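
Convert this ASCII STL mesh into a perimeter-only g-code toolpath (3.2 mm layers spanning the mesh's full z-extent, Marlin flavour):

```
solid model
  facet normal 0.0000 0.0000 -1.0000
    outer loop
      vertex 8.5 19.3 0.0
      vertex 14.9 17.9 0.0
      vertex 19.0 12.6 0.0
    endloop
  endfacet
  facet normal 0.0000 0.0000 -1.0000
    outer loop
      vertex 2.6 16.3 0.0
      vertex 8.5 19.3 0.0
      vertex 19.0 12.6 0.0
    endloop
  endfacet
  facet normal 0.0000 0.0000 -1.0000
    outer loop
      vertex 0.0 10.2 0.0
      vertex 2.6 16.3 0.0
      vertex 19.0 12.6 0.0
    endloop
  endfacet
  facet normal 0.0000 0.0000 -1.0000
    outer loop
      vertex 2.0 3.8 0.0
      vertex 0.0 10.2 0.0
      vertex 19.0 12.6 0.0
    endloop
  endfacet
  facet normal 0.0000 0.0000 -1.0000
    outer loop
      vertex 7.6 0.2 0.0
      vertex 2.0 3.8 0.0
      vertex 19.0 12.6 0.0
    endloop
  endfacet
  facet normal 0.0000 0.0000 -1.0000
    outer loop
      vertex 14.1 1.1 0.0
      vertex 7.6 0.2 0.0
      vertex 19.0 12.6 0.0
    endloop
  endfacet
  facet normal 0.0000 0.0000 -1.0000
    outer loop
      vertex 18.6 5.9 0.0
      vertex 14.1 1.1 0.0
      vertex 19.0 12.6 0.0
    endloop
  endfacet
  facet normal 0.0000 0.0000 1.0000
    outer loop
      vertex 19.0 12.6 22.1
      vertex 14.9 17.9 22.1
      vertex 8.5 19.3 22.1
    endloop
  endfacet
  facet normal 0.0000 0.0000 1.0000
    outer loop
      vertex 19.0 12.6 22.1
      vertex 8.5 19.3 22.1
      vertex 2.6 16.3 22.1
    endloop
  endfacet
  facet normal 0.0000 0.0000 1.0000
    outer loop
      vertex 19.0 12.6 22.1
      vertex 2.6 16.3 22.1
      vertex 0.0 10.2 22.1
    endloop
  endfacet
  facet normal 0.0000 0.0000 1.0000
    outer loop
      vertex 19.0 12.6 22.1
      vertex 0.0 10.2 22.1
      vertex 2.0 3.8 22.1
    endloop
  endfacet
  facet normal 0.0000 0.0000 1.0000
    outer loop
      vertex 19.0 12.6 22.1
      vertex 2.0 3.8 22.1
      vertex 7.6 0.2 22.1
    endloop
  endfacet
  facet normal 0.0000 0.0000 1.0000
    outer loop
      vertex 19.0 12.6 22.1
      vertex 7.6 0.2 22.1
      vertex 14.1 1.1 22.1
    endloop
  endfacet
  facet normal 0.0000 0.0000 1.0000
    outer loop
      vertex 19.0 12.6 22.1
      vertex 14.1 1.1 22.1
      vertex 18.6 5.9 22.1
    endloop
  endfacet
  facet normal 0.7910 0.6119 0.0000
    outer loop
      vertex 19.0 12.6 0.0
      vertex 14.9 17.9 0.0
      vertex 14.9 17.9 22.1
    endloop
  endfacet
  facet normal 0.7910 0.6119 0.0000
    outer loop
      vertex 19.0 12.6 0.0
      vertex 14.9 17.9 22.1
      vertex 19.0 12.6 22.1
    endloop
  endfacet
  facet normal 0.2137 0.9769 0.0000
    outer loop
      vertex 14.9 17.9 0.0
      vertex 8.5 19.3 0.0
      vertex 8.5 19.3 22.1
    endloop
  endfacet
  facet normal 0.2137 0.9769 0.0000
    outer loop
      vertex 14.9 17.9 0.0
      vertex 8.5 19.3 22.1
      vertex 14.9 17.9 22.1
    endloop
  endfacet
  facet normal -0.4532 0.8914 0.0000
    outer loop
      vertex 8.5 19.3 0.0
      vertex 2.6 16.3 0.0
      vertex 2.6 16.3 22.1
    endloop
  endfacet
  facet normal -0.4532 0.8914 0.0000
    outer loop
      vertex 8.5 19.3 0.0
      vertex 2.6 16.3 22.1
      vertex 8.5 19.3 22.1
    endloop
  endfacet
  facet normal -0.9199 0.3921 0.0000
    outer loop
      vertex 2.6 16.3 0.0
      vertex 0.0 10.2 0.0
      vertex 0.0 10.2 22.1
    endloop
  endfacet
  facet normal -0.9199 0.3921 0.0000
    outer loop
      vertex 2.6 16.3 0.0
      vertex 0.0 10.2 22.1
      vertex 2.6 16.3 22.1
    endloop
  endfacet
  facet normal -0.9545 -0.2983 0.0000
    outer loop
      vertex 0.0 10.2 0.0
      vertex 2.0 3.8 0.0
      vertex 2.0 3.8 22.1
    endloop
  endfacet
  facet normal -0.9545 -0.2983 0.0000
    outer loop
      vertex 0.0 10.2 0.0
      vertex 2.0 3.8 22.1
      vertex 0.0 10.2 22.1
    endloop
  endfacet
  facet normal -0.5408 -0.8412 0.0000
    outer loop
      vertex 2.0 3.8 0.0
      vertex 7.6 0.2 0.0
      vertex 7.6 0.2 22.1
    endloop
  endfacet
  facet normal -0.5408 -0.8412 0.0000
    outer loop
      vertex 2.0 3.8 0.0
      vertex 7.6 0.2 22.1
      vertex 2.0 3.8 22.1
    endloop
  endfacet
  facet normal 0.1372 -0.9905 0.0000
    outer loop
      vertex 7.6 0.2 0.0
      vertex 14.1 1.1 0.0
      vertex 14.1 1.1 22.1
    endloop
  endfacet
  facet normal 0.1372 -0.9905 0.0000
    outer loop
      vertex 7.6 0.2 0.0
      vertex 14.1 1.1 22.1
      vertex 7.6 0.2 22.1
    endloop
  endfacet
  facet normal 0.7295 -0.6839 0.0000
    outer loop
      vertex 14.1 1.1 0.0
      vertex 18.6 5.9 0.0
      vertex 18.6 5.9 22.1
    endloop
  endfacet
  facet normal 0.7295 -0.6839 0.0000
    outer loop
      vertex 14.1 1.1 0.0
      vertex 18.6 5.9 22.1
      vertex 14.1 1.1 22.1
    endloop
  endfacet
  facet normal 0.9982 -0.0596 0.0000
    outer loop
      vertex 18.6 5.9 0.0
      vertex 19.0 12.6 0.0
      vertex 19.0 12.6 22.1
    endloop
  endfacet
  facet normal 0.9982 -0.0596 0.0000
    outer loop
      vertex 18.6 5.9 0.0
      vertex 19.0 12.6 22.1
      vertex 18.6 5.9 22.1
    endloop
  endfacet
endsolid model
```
; perimeter-only toolpath
G21 ; units = mm
G90 ; absolute positioning
G28 ; home
; layer 1
G0 Z3.2
G0 X19.0 Y12.6
G1 X14.9 Y17.9
G1 X8.5 Y19.3
G1 X2.6 Y16.3
G1 X0.0 Y10.2
G1 X2.0 Y3.8
G1 X7.6 Y0.2
G1 X14.1 Y1.1
G1 X18.6 Y5.9
G1 X19.0 Y12.6
; layer 2
G0 Z6.3
G0 X19.0 Y12.6
G1 X14.9 Y17.9
G1 X8.5 Y19.3
G1 X2.6 Y16.3
G1 X0.0 Y10.2
G1 X2.0 Y3.8
G1 X7.6 Y0.2
G1 X14.1 Y1.1
G1 X18.6 Y5.9
G1 X19.0 Y12.6
; layer 3
G0 Z9.5
G0 X19.0 Y12.6
G1 X14.9 Y17.9
G1 X8.5 Y19.3
G1 X2.6 Y16.3
G1 X0.0 Y10.2
G1 X2.0 Y3.8
G1 X7.6 Y0.2
G1 X14.1 Y1.1
G1 X18.6 Y5.9
G1 X19.0 Y12.6
; layer 4
G0 Z12.6
G0 X19.0 Y12.6
G1 X14.9 Y17.9
G1 X8.5 Y19.3
G1 X2.6 Y16.3
G1 X0.0 Y10.2
G1 X2.0 Y3.8
G1 X7.6 Y0.2
G1 X14.1 Y1.1
G1 X18.6 Y5.9
G1 X19.0 Y12.6
; layer 5
G0 Z15.8
G0 X19.0 Y12.6
G1 X14.9 Y17.9
G1 X8.5 Y19.3
G1 X2.6 Y16.3
G1 X0.0 Y10.2
G1 X2.0 Y3.8
G1 X7.6 Y0.2
G1 X14.1 Y1.1
G1 X18.6 Y5.9
G1 X19.0 Y12.6
; layer 6
G0 Z18.9
G0 X19.0 Y12.6
G1 X14.9 Y17.9
G1 X8.5 Y19.3
G1 X2.6 Y16.3
G1 X0.0 Y10.2
G1 X2.0 Y3.8
G1 X7.6 Y0.2
G1 X14.1 Y1.1
G1 X18.6 Y5.9
G1 X19.0 Y12.6
; layer 7
G0 Z22.1
G0 X19.0 Y12.6
G1 X14.9 Y17.9
G1 X8.5 Y19.3
G1 X2.6 Y16.3
G1 X0.0 Y10.2
G1 X2.0 Y3.8
G1 X7.6 Y0.2
G1 X14.1 Y1.1
G1 X18.6 Y5.9
G1 X19.0 Y12.6
M2 ; end

The solid is a regular 9-sided prism (a cylinder approximated with 9 flat sides), circumscribed radius ≈ 9.7 mm, height ≈ 22.1 mm. Slicing at Δz = 3.2 mm — 7 equal slices spanning the solid's height, so layer i sits at z = i·h/7 — gives 7 non-empty perimeters. Each is a 9-segment closed polygon; G0 lifts to the layer z and rapids to the start vertex, then G1 traces the edges.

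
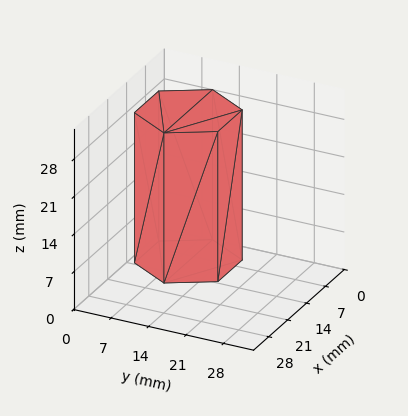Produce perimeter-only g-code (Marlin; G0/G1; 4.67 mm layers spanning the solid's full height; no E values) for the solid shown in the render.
Reading the render: the shape is a regular 6-sided prism (a cylinder approximated with 6 flat sides), circumscribed radius ≈ 9 mm, height ≈ 28 mm (dimensions read to the nearest mm from the axis ticks). For the g-code, the solid's height is divided into equal slices at the stated Δz and each level perimeter traced with G1 moves after a G0 lift.

; perimeter-only toolpath
G21 ; units = mm
G90 ; absolute positioning
G28 ; home
; layer 1
G0 Z4.67
G0 X18.00 Y9.00
G1 X13.50 Y16.79
G1 X4.50 Y16.79
G1 X0.00 Y9.00
G1 X4.50 Y1.21
G1 X13.50 Y1.21
G1 X18.00 Y9.00
; layer 2
G0 Z9.33
G0 X18.00 Y9.00
G1 X13.50 Y16.79
G1 X4.50 Y16.79
G1 X0.00 Y9.00
G1 X4.50 Y1.21
G1 X13.50 Y1.21
G1 X18.00 Y9.00
; layer 3
G0 Z14.00
G0 X18.00 Y9.00
G1 X13.50 Y16.79
G1 X4.50 Y16.79
G1 X0.00 Y9.00
G1 X4.50 Y1.21
G1 X13.50 Y1.21
G1 X18.00 Y9.00
; layer 4
G0 Z18.67
G0 X18.00 Y9.00
G1 X13.50 Y16.79
G1 X4.50 Y16.79
G1 X0.00 Y9.00
G1 X4.50 Y1.21
G1 X13.50 Y1.21
G1 X18.00 Y9.00
; layer 5
G0 Z23.33
G0 X18.00 Y9.00
G1 X13.50 Y16.79
G1 X4.50 Y16.79
G1 X0.00 Y9.00
G1 X4.50 Y1.21
G1 X13.50 Y1.21
G1 X18.00 Y9.00
; layer 6
G0 Z28.00
G0 X18.00 Y9.00
G1 X13.50 Y16.79
G1 X4.50 Y16.79
G1 X0.00 Y9.00
G1 X4.50 Y1.21
G1 X13.50 Y1.21
G1 X18.00 Y9.00
M2 ; end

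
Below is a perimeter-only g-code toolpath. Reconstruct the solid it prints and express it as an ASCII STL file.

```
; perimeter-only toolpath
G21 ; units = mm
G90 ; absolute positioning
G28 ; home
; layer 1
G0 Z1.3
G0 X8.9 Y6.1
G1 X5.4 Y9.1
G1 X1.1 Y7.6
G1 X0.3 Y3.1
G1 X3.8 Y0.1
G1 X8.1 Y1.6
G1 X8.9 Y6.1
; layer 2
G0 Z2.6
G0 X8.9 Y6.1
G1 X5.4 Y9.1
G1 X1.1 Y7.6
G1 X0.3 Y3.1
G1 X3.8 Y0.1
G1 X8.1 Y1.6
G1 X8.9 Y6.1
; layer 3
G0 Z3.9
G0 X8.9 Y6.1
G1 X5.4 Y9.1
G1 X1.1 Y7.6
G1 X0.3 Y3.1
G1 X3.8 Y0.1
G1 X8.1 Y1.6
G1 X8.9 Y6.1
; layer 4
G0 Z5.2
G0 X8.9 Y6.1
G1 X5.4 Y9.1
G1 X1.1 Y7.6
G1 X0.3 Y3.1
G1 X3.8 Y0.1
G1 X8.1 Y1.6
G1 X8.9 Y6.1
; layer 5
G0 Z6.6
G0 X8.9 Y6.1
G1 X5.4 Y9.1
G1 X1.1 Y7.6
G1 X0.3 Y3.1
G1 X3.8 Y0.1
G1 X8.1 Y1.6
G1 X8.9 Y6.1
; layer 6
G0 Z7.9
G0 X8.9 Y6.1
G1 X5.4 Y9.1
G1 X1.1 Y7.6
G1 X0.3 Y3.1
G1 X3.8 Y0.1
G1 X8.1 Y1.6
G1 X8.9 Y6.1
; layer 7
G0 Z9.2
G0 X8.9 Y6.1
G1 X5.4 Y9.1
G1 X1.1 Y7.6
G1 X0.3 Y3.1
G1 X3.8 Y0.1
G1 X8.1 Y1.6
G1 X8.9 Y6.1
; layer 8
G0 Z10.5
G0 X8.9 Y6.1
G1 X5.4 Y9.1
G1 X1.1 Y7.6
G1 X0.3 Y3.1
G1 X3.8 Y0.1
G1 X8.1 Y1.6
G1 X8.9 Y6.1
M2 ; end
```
solid part
  facet normal 0.0000 0.0000 -1.0000
    outer loop
      vertex 1.1 7.6 0.0
      vertex 5.4 9.1 0.0
      vertex 8.9 6.1 0.0
    endloop
  endfacet
  facet normal 0.0000 0.0000 -1.0000
    outer loop
      vertex 0.3 3.1 0.0
      vertex 1.1 7.6 0.0
      vertex 8.9 6.1 0.0
    endloop
  endfacet
  facet normal 0.0000 0.0000 -1.0000
    outer loop
      vertex 3.8 0.1 0.0
      vertex 0.3 3.1 0.0
      vertex 8.9 6.1 0.0
    endloop
  endfacet
  facet normal 0.0000 0.0000 -1.0000
    outer loop
      vertex 8.1 1.6 0.0
      vertex 3.8 0.1 0.0
      vertex 8.9 6.1 0.0
    endloop
  endfacet
  facet normal 0.0000 0.0000 1.0000
    outer loop
      vertex 8.9 6.1 10.5
      vertex 5.4 9.1 10.5
      vertex 1.1 7.6 10.5
    endloop
  endfacet
  facet normal 0.0000 0.0000 1.0000
    outer loop
      vertex 8.9 6.1 10.5
      vertex 1.1 7.6 10.5
      vertex 0.3 3.1 10.5
    endloop
  endfacet
  facet normal 0.0000 0.0000 1.0000
    outer loop
      vertex 8.9 6.1 10.5
      vertex 0.3 3.1 10.5
      vertex 3.8 0.1 10.5
    endloop
  endfacet
  facet normal 0.0000 0.0000 1.0000
    outer loop
      vertex 8.9 6.1 10.5
      vertex 3.8 0.1 10.5
      vertex 8.1 1.6 10.5
    endloop
  endfacet
  facet normal 0.6508 0.7593 0.0000
    outer loop
      vertex 8.9 6.1 0.0
      vertex 5.4 9.1 0.0
      vertex 5.4 9.1 10.5
    endloop
  endfacet
  facet normal 0.6508 0.7593 0.0000
    outer loop
      vertex 8.9 6.1 0.0
      vertex 5.4 9.1 10.5
      vertex 8.9 6.1 10.5
    endloop
  endfacet
  facet normal -0.3294 0.9442 0.0000
    outer loop
      vertex 5.4 9.1 0.0
      vertex 1.1 7.6 0.0
      vertex 1.1 7.6 10.5
    endloop
  endfacet
  facet normal -0.3294 0.9442 0.0000
    outer loop
      vertex 5.4 9.1 0.0
      vertex 1.1 7.6 10.5
      vertex 5.4 9.1 10.5
    endloop
  endfacet
  facet normal -0.9846 0.1750 0.0000
    outer loop
      vertex 1.1 7.6 0.0
      vertex 0.3 3.1 0.0
      vertex 0.3 3.1 10.5
    endloop
  endfacet
  facet normal -0.9846 0.1750 0.0000
    outer loop
      vertex 1.1 7.6 0.0
      vertex 0.3 3.1 10.5
      vertex 1.1 7.6 10.5
    endloop
  endfacet
  facet normal -0.6508 -0.7593 0.0000
    outer loop
      vertex 0.3 3.1 0.0
      vertex 3.8 0.1 0.0
      vertex 3.8 0.1 10.5
    endloop
  endfacet
  facet normal -0.6508 -0.7593 0.0000
    outer loop
      vertex 0.3 3.1 0.0
      vertex 3.8 0.1 10.5
      vertex 0.3 3.1 10.5
    endloop
  endfacet
  facet normal 0.3294 -0.9442 0.0000
    outer loop
      vertex 3.8 0.1 0.0
      vertex 8.1 1.6 0.0
      vertex 8.1 1.6 10.5
    endloop
  endfacet
  facet normal 0.3294 -0.9442 0.0000
    outer loop
      vertex 3.8 0.1 0.0
      vertex 8.1 1.6 10.5
      vertex 3.8 0.1 10.5
    endloop
  endfacet
  facet normal 0.9846 -0.1750 0.0000
    outer loop
      vertex 8.1 1.6 0.0
      vertex 8.9 6.1 0.0
      vertex 8.9 6.1 10.5
    endloop
  endfacet
  facet normal 0.9846 -0.1750 0.0000
    outer loop
      vertex 8.1 1.6 0.0
      vertex 8.9 6.1 10.5
      vertex 8.1 1.6 10.5
    endloop
  endfacet
endsolid part

The G0 Z moves step by Δz≈1.3 mm. Every layer's G1 loop is the same polygon, so the solid is a straight extrusion of it from z=0 to z≈10.5. Closing with flat bottom and top caps and triangulating gives 20 facets — a regular 6-sided prism (a cylinder approximated with 6 flat sides), circumscribed radius ≈ 4.6 mm, height ≈ 10.5 mm.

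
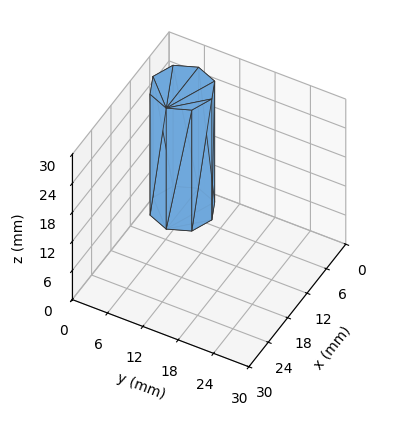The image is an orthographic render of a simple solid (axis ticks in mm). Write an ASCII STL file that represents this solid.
Reading the render: the shape is a regular 8-sided prism (a cylinder approximated with 8 flat sides), circumscribed radius ≈ 5 mm, height ≈ 25 mm (dimensions read to the nearest mm from the axis ticks). For the STL, each face is triangulated and given an outward normal.

solid part
  facet normal 0.0000 0.0000 -1.0000
    outer loop
      vertex 5.00 10.00 0.00
      vertex 8.54 8.54 0.00
      vertex 10.00 5.00 0.00
    endloop
  endfacet
  facet normal 0.0000 0.0000 -1.0000
    outer loop
      vertex 1.46 8.54 0.00
      vertex 5.00 10.00 0.00
      vertex 10.00 5.00 0.00
    endloop
  endfacet
  facet normal 0.0000 0.0000 -1.0000
    outer loop
      vertex 0.00 5.00 0.00
      vertex 1.46 8.54 0.00
      vertex 10.00 5.00 0.00
    endloop
  endfacet
  facet normal 0.0000 0.0000 -1.0000
    outer loop
      vertex 1.46 1.46 0.00
      vertex 0.00 5.00 0.00
      vertex 10.00 5.00 0.00
    endloop
  endfacet
  facet normal 0.0000 0.0000 -1.0000
    outer loop
      vertex 5.00 0.00 0.00
      vertex 1.46 1.46 0.00
      vertex 10.00 5.00 0.00
    endloop
  endfacet
  facet normal 0.0000 0.0000 -1.0000
    outer loop
      vertex 8.54 1.46 0.00
      vertex 5.00 0.00 0.00
      vertex 10.00 5.00 0.00
    endloop
  endfacet
  facet normal 0.0000 0.0000 1.0000
    outer loop
      vertex 10.00 5.00 25.00
      vertex 8.54 8.54 25.00
      vertex 5.00 10.00 25.00
    endloop
  endfacet
  facet normal 0.0000 0.0000 1.0000
    outer loop
      vertex 10.00 5.00 25.00
      vertex 5.00 10.00 25.00
      vertex 1.46 8.54 25.00
    endloop
  endfacet
  facet normal 0.0000 0.0000 1.0000
    outer loop
      vertex 10.00 5.00 25.00
      vertex 1.46 8.54 25.00
      vertex 0.00 5.00 25.00
    endloop
  endfacet
  facet normal 0.0000 0.0000 1.0000
    outer loop
      vertex 10.00 5.00 25.00
      vertex 0.00 5.00 25.00
      vertex 1.46 1.46 25.00
    endloop
  endfacet
  facet normal 0.0000 0.0000 1.0000
    outer loop
      vertex 10.00 5.00 25.00
      vertex 1.46 1.46 25.00
      vertex 5.00 0.00 25.00
    endloop
  endfacet
  facet normal 0.0000 0.0000 1.0000
    outer loop
      vertex 10.00 5.00 25.00
      vertex 5.00 0.00 25.00
      vertex 8.54 1.46 25.00
    endloop
  endfacet
  facet normal 0.9245 0.3813 0.0000
    outer loop
      vertex 10.00 5.00 0.00
      vertex 8.54 8.54 0.00
      vertex 8.54 8.54 25.00
    endloop
  endfacet
  facet normal 0.9245 0.3813 0.0000
    outer loop
      vertex 10.00 5.00 0.00
      vertex 8.54 8.54 25.00
      vertex 10.00 5.00 25.00
    endloop
  endfacet
  facet normal 0.3813 0.9245 0.0000
    outer loop
      vertex 8.54 8.54 0.00
      vertex 5.00 10.00 0.00
      vertex 5.00 10.00 25.00
    endloop
  endfacet
  facet normal 0.3813 0.9245 0.0000
    outer loop
      vertex 8.54 8.54 0.00
      vertex 5.00 10.00 25.00
      vertex 8.54 8.54 25.00
    endloop
  endfacet
  facet normal -0.3813 0.9245 0.0000
    outer loop
      vertex 5.00 10.00 0.00
      vertex 1.46 8.54 0.00
      vertex 1.46 8.54 25.00
    endloop
  endfacet
  facet normal -0.3813 0.9245 0.0000
    outer loop
      vertex 5.00 10.00 0.00
      vertex 1.46 8.54 25.00
      vertex 5.00 10.00 25.00
    endloop
  endfacet
  facet normal -0.9245 0.3813 0.0000
    outer loop
      vertex 1.46 8.54 0.00
      vertex 0.00 5.00 0.00
      vertex 0.00 5.00 25.00
    endloop
  endfacet
  facet normal -0.9245 0.3813 0.0000
    outer loop
      vertex 1.46 8.54 0.00
      vertex 0.00 5.00 25.00
      vertex 1.46 8.54 25.00
    endloop
  endfacet
  facet normal -0.9245 -0.3813 0.0000
    outer loop
      vertex 0.00 5.00 0.00
      vertex 1.46 1.46 0.00
      vertex 1.46 1.46 25.00
    endloop
  endfacet
  facet normal -0.9245 -0.3813 0.0000
    outer loop
      vertex 0.00 5.00 0.00
      vertex 1.46 1.46 25.00
      vertex 0.00 5.00 25.00
    endloop
  endfacet
  facet normal -0.3813 -0.9245 0.0000
    outer loop
      vertex 1.46 1.46 0.00
      vertex 5.00 0.00 0.00
      vertex 5.00 0.00 25.00
    endloop
  endfacet
  facet normal -0.3813 -0.9245 0.0000
    outer loop
      vertex 1.46 1.46 0.00
      vertex 5.00 0.00 25.00
      vertex 1.46 1.46 25.00
    endloop
  endfacet
  facet normal 0.3813 -0.9245 0.0000
    outer loop
      vertex 5.00 0.00 0.00
      vertex 8.54 1.46 0.00
      vertex 8.54 1.46 25.00
    endloop
  endfacet
  facet normal 0.3813 -0.9245 0.0000
    outer loop
      vertex 5.00 0.00 0.00
      vertex 8.54 1.46 25.00
      vertex 5.00 0.00 25.00
    endloop
  endfacet
  facet normal 0.9245 -0.3813 0.0000
    outer loop
      vertex 8.54 1.46 0.00
      vertex 10.00 5.00 0.00
      vertex 10.00 5.00 25.00
    endloop
  endfacet
  facet normal 0.9245 -0.3813 0.0000
    outer loop
      vertex 8.54 1.46 0.00
      vertex 10.00 5.00 25.00
      vertex 8.54 1.46 25.00
    endloop
  endfacet
endsolid part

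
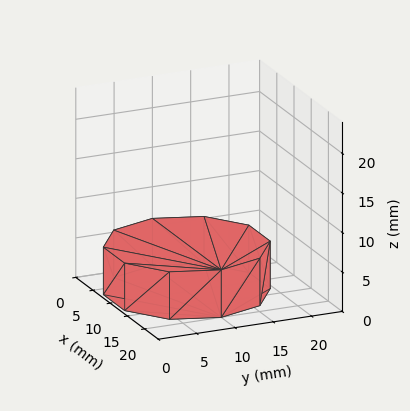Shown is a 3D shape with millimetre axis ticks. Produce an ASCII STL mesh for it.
Reading the render: the shape is a regular 10-sided prism (a cylinder approximated with 10 flat sides), circumscribed radius ≈ 10 mm, height ≈ 6 mm (dimensions read to the nearest mm from the axis ticks). For the STL, each face is triangulated and given an outward normal.

solid part
  facet normal 0.0000 0.0000 -1.0000
    outer loop
      vertex 13.1 19.5 0.0
      vertex 18.1 15.9 0.0
      vertex 20.0 10.0 0.0
    endloop
  endfacet
  facet normal 0.0000 0.0000 -1.0000
    outer loop
      vertex 6.9 19.5 0.0
      vertex 13.1 19.5 0.0
      vertex 20.0 10.0 0.0
    endloop
  endfacet
  facet normal 0.0000 0.0000 -1.0000
    outer loop
      vertex 1.9 15.9 0.0
      vertex 6.9 19.5 0.0
      vertex 20.0 10.0 0.0
    endloop
  endfacet
  facet normal 0.0000 0.0000 -1.0000
    outer loop
      vertex 0.0 10.0 0.0
      vertex 1.9 15.9 0.0
      vertex 20.0 10.0 0.0
    endloop
  endfacet
  facet normal 0.0000 0.0000 -1.0000
    outer loop
      vertex 1.9 4.1 0.0
      vertex 0.0 10.0 0.0
      vertex 20.0 10.0 0.0
    endloop
  endfacet
  facet normal 0.0000 0.0000 -1.0000
    outer loop
      vertex 6.9 0.5 0.0
      vertex 1.9 4.1 0.0
      vertex 20.0 10.0 0.0
    endloop
  endfacet
  facet normal 0.0000 0.0000 -1.0000
    outer loop
      vertex 13.1 0.5 0.0
      vertex 6.9 0.5 0.0
      vertex 20.0 10.0 0.0
    endloop
  endfacet
  facet normal 0.0000 0.0000 -1.0000
    outer loop
      vertex 18.1 4.1 0.0
      vertex 13.1 0.5 0.0
      vertex 20.0 10.0 0.0
    endloop
  endfacet
  facet normal 0.0000 0.0000 1.0000
    outer loop
      vertex 20.0 10.0 6.0
      vertex 18.1 15.9 6.0
      vertex 13.1 19.5 6.0
    endloop
  endfacet
  facet normal 0.0000 0.0000 1.0000
    outer loop
      vertex 20.0 10.0 6.0
      vertex 13.1 19.5 6.0
      vertex 6.9 19.5 6.0
    endloop
  endfacet
  facet normal 0.0000 0.0000 1.0000
    outer loop
      vertex 20.0 10.0 6.0
      vertex 6.9 19.5 6.0
      vertex 1.9 15.9 6.0
    endloop
  endfacet
  facet normal 0.0000 0.0000 1.0000
    outer loop
      vertex 20.0 10.0 6.0
      vertex 1.9 15.9 6.0
      vertex 0.0 10.0 6.0
    endloop
  endfacet
  facet normal 0.0000 0.0000 1.0000
    outer loop
      vertex 20.0 10.0 6.0
      vertex 0.0 10.0 6.0
      vertex 1.9 4.1 6.0
    endloop
  endfacet
  facet normal 0.0000 0.0000 1.0000
    outer loop
      vertex 20.0 10.0 6.0
      vertex 1.9 4.1 6.0
      vertex 6.9 0.5 6.0
    endloop
  endfacet
  facet normal 0.0000 0.0000 1.0000
    outer loop
      vertex 20.0 10.0 6.0
      vertex 6.9 0.5 6.0
      vertex 13.1 0.5 6.0
    endloop
  endfacet
  facet normal 0.0000 0.0000 1.0000
    outer loop
      vertex 20.0 10.0 6.0
      vertex 13.1 0.5 6.0
      vertex 18.1 4.1 6.0
    endloop
  endfacet
  facet normal 0.9519 0.3065 0.0000
    outer loop
      vertex 20.0 10.0 0.0
      vertex 18.1 15.9 0.0
      vertex 18.1 15.9 6.0
    endloop
  endfacet
  facet normal 0.9519 0.3065 0.0000
    outer loop
      vertex 20.0 10.0 0.0
      vertex 18.1 15.9 6.0
      vertex 20.0 10.0 6.0
    endloop
  endfacet
  facet normal 0.5843 0.8115 0.0000
    outer loop
      vertex 18.1 15.9 0.0
      vertex 13.1 19.5 0.0
      vertex 13.1 19.5 6.0
    endloop
  endfacet
  facet normal 0.5843 0.8115 0.0000
    outer loop
      vertex 18.1 15.9 0.0
      vertex 13.1 19.5 6.0
      vertex 18.1 15.9 6.0
    endloop
  endfacet
  facet normal 0.0000 1.0000 0.0000
    outer loop
      vertex 13.1 19.5 0.0
      vertex 6.9 19.5 0.0
      vertex 6.9 19.5 6.0
    endloop
  endfacet
  facet normal 0.0000 1.0000 0.0000
    outer loop
      vertex 13.1 19.5 0.0
      vertex 6.9 19.5 6.0
      vertex 13.1 19.5 6.0
    endloop
  endfacet
  facet normal -0.5843 0.8115 0.0000
    outer loop
      vertex 6.9 19.5 0.0
      vertex 1.9 15.9 0.0
      vertex 1.9 15.9 6.0
    endloop
  endfacet
  facet normal -0.5843 0.8115 0.0000
    outer loop
      vertex 6.9 19.5 0.0
      vertex 1.9 15.9 6.0
      vertex 6.9 19.5 6.0
    endloop
  endfacet
  facet normal -0.9519 0.3065 0.0000
    outer loop
      vertex 1.9 15.9 0.0
      vertex 0.0 10.0 0.0
      vertex 0.0 10.0 6.0
    endloop
  endfacet
  facet normal -0.9519 0.3065 0.0000
    outer loop
      vertex 1.9 15.9 0.0
      vertex 0.0 10.0 6.0
      vertex 1.9 15.9 6.0
    endloop
  endfacet
  facet normal -0.9519 -0.3065 0.0000
    outer loop
      vertex 0.0 10.0 0.0
      vertex 1.9 4.1 0.0
      vertex 1.9 4.1 6.0
    endloop
  endfacet
  facet normal -0.9519 -0.3065 0.0000
    outer loop
      vertex 0.0 10.0 0.0
      vertex 1.9 4.1 6.0
      vertex 0.0 10.0 6.0
    endloop
  endfacet
  facet normal -0.5843 -0.8115 0.0000
    outer loop
      vertex 1.9 4.1 0.0
      vertex 6.9 0.5 0.0
      vertex 6.9 0.5 6.0
    endloop
  endfacet
  facet normal -0.5843 -0.8115 0.0000
    outer loop
      vertex 1.9 4.1 0.0
      vertex 6.9 0.5 6.0
      vertex 1.9 4.1 6.0
    endloop
  endfacet
  facet normal 0.0000 -1.0000 0.0000
    outer loop
      vertex 6.9 0.5 0.0
      vertex 13.1 0.5 0.0
      vertex 13.1 0.5 6.0
    endloop
  endfacet
  facet normal 0.0000 -1.0000 0.0000
    outer loop
      vertex 6.9 0.5 0.0
      vertex 13.1 0.5 6.0
      vertex 6.9 0.5 6.0
    endloop
  endfacet
  facet normal 0.5843 -0.8115 0.0000
    outer loop
      vertex 13.1 0.5 0.0
      vertex 18.1 4.1 0.0
      vertex 18.1 4.1 6.0
    endloop
  endfacet
  facet normal 0.5843 -0.8115 0.0000
    outer loop
      vertex 13.1 0.5 0.0
      vertex 18.1 4.1 6.0
      vertex 13.1 0.5 6.0
    endloop
  endfacet
  facet normal 0.9519 -0.3065 0.0000
    outer loop
      vertex 18.1 4.1 0.0
      vertex 20.0 10.0 0.0
      vertex 20.0 10.0 6.0
    endloop
  endfacet
  facet normal 0.9519 -0.3065 0.0000
    outer loop
      vertex 18.1 4.1 0.0
      vertex 20.0 10.0 6.0
      vertex 18.1 4.1 6.0
    endloop
  endfacet
endsolid part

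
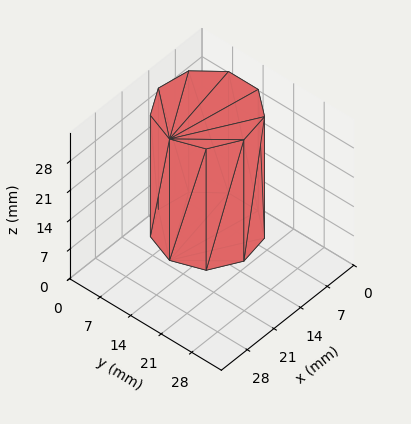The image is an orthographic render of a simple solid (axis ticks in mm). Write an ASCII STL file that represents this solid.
Reading the render: the shape is a regular 9-sided prism (a cylinder approximated with 9 flat sides), circumscribed radius ≈ 10 mm, height ≈ 29 mm (dimensions read to the nearest mm from the axis ticks). For the STL, each face is triangulated and given an outward normal.

solid part
  facet normal 0.0000 0.0000 -1.0000
    outer loop
      vertex 11.7 19.8 0.0
      vertex 17.7 16.4 0.0
      vertex 20.0 10.0 0.0
    endloop
  endfacet
  facet normal 0.0000 0.0000 -1.0000
    outer loop
      vertex 5.0 18.7 0.0
      vertex 11.7 19.8 0.0
      vertex 20.0 10.0 0.0
    endloop
  endfacet
  facet normal 0.0000 0.0000 -1.0000
    outer loop
      vertex 0.6 13.4 0.0
      vertex 5.0 18.7 0.0
      vertex 20.0 10.0 0.0
    endloop
  endfacet
  facet normal 0.0000 0.0000 -1.0000
    outer loop
      vertex 0.6 6.6 0.0
      vertex 0.6 13.4 0.0
      vertex 20.0 10.0 0.0
    endloop
  endfacet
  facet normal 0.0000 0.0000 -1.0000
    outer loop
      vertex 5.0 1.3 0.0
      vertex 0.6 6.6 0.0
      vertex 20.0 10.0 0.0
    endloop
  endfacet
  facet normal 0.0000 0.0000 -1.0000
    outer loop
      vertex 11.7 0.2 0.0
      vertex 5.0 1.3 0.0
      vertex 20.0 10.0 0.0
    endloop
  endfacet
  facet normal 0.0000 0.0000 -1.0000
    outer loop
      vertex 17.7 3.6 0.0
      vertex 11.7 0.2 0.0
      vertex 20.0 10.0 0.0
    endloop
  endfacet
  facet normal 0.0000 0.0000 1.0000
    outer loop
      vertex 20.0 10.0 29.0
      vertex 17.7 16.4 29.0
      vertex 11.7 19.8 29.0
    endloop
  endfacet
  facet normal 0.0000 0.0000 1.0000
    outer loop
      vertex 20.0 10.0 29.0
      vertex 11.7 19.8 29.0
      vertex 5.0 18.7 29.0
    endloop
  endfacet
  facet normal 0.0000 0.0000 1.0000
    outer loop
      vertex 20.0 10.0 29.0
      vertex 5.0 18.7 29.0
      vertex 0.6 13.4 29.0
    endloop
  endfacet
  facet normal 0.0000 0.0000 1.0000
    outer loop
      vertex 20.0 10.0 29.0
      vertex 0.6 13.4 29.0
      vertex 0.6 6.6 29.0
    endloop
  endfacet
  facet normal 0.0000 0.0000 1.0000
    outer loop
      vertex 20.0 10.0 29.0
      vertex 0.6 6.6 29.0
      vertex 5.0 1.3 29.0
    endloop
  endfacet
  facet normal 0.0000 0.0000 1.0000
    outer loop
      vertex 20.0 10.0 29.0
      vertex 5.0 1.3 29.0
      vertex 11.7 0.2 29.0
    endloop
  endfacet
  facet normal 0.0000 0.0000 1.0000
    outer loop
      vertex 20.0 10.0 29.0
      vertex 11.7 0.2 29.0
      vertex 17.7 3.6 29.0
    endloop
  endfacet
  facet normal 0.9411 0.3382 0.0000
    outer loop
      vertex 20.0 10.0 0.0
      vertex 17.7 16.4 0.0
      vertex 17.7 16.4 29.0
    endloop
  endfacet
  facet normal 0.9411 0.3382 0.0000
    outer loop
      vertex 20.0 10.0 0.0
      vertex 17.7 16.4 29.0
      vertex 20.0 10.0 29.0
    endloop
  endfacet
  facet normal 0.4930 0.8700 0.0000
    outer loop
      vertex 17.7 16.4 0.0
      vertex 11.7 19.8 0.0
      vertex 11.7 19.8 29.0
    endloop
  endfacet
  facet normal 0.4930 0.8700 0.0000
    outer loop
      vertex 17.7 16.4 0.0
      vertex 11.7 19.8 29.0
      vertex 17.7 16.4 29.0
    endloop
  endfacet
  facet normal -0.1620 0.9868 0.0000
    outer loop
      vertex 11.7 19.8 0.0
      vertex 5.0 18.7 0.0
      vertex 5.0 18.7 29.0
    endloop
  endfacet
  facet normal -0.1620 0.9868 0.0000
    outer loop
      vertex 11.7 19.8 0.0
      vertex 5.0 18.7 29.0
      vertex 11.7 19.8 29.0
    endloop
  endfacet
  facet normal -0.7694 0.6388 0.0000
    outer loop
      vertex 5.0 18.7 0.0
      vertex 0.6 13.4 0.0
      vertex 0.6 13.4 29.0
    endloop
  endfacet
  facet normal -0.7694 0.6388 0.0000
    outer loop
      vertex 5.0 18.7 0.0
      vertex 0.6 13.4 29.0
      vertex 5.0 18.7 29.0
    endloop
  endfacet
  facet normal -1.0000 0.0000 0.0000
    outer loop
      vertex 0.6 13.4 0.0
      vertex 0.6 6.6 0.0
      vertex 0.6 6.6 29.0
    endloop
  endfacet
  facet normal -1.0000 0.0000 0.0000
    outer loop
      vertex 0.6 13.4 0.0
      vertex 0.6 6.6 29.0
      vertex 0.6 13.4 29.0
    endloop
  endfacet
  facet normal -0.7694 -0.6388 0.0000
    outer loop
      vertex 0.6 6.6 0.0
      vertex 5.0 1.3 0.0
      vertex 5.0 1.3 29.0
    endloop
  endfacet
  facet normal -0.7694 -0.6388 0.0000
    outer loop
      vertex 0.6 6.6 0.0
      vertex 5.0 1.3 29.0
      vertex 0.6 6.6 29.0
    endloop
  endfacet
  facet normal -0.1620 -0.9868 0.0000
    outer loop
      vertex 5.0 1.3 0.0
      vertex 11.7 0.2 0.0
      vertex 11.7 0.2 29.0
    endloop
  endfacet
  facet normal -0.1620 -0.9868 0.0000
    outer loop
      vertex 5.0 1.3 0.0
      vertex 11.7 0.2 29.0
      vertex 5.0 1.3 29.0
    endloop
  endfacet
  facet normal 0.4930 -0.8700 0.0000
    outer loop
      vertex 11.7 0.2 0.0
      vertex 17.7 3.6 0.0
      vertex 17.7 3.6 29.0
    endloop
  endfacet
  facet normal 0.4930 -0.8700 0.0000
    outer loop
      vertex 11.7 0.2 0.0
      vertex 17.7 3.6 29.0
      vertex 11.7 0.2 29.0
    endloop
  endfacet
  facet normal 0.9411 -0.3382 0.0000
    outer loop
      vertex 17.7 3.6 0.0
      vertex 20.0 10.0 0.0
      vertex 20.0 10.0 29.0
    endloop
  endfacet
  facet normal 0.9411 -0.3382 0.0000
    outer loop
      vertex 17.7 3.6 0.0
      vertex 20.0 10.0 29.0
      vertex 17.7 3.6 29.0
    endloop
  endfacet
endsolid part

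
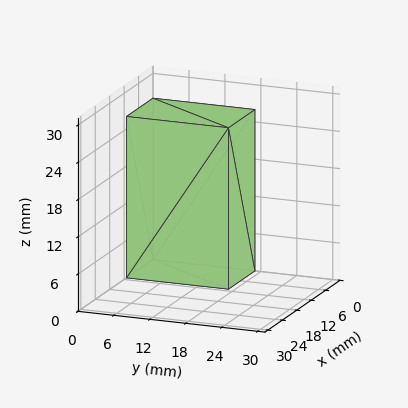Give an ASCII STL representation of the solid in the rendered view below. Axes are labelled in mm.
Reading the render: the shape is a rectangular box, roughly 11 × 17 mm footprint and 26 mm tall (dimensions read to the nearest mm from the axis ticks). For the STL, each face is triangulated and given an outward normal.

solid part
  facet normal 0.0000 0.0000 -1.0000
    outer loop
      vertex 11.00 17.00 0.00
      vertex 11.00 0.00 0.00
      vertex 0.00 0.00 0.00
    endloop
  endfacet
  facet normal 0.0000 0.0000 -1.0000
    outer loop
      vertex 0.00 17.00 0.00
      vertex 11.00 17.00 0.00
      vertex 0.00 0.00 0.00
    endloop
  endfacet
  facet normal 0.0000 0.0000 1.0000
    outer loop
      vertex 0.00 0.00 26.00
      vertex 11.00 0.00 26.00
      vertex 11.00 17.00 26.00
    endloop
  endfacet
  facet normal 0.0000 0.0000 1.0000
    outer loop
      vertex 0.00 0.00 26.00
      vertex 11.00 17.00 26.00
      vertex 0.00 17.00 26.00
    endloop
  endfacet
  facet normal 0.0000 -1.0000 0.0000
    outer loop
      vertex 0.00 0.00 0.00
      vertex 11.00 0.00 0.00
      vertex 11.00 0.00 26.00
    endloop
  endfacet
  facet normal 0.0000 -1.0000 0.0000
    outer loop
      vertex 0.00 0.00 0.00
      vertex 11.00 0.00 26.00
      vertex 0.00 0.00 26.00
    endloop
  endfacet
  facet normal 0.0000 1.0000 0.0000
    outer loop
      vertex 11.00 17.00 26.00
      vertex 11.00 17.00 0.00
      vertex 0.00 17.00 0.00
    endloop
  endfacet
  facet normal 0.0000 1.0000 0.0000
    outer loop
      vertex 0.00 17.00 26.00
      vertex 11.00 17.00 26.00
      vertex 0.00 17.00 0.00
    endloop
  endfacet
  facet normal -1.0000 0.0000 0.0000
    outer loop
      vertex 0.00 17.00 26.00
      vertex 0.00 17.00 0.00
      vertex 0.00 0.00 0.00
    endloop
  endfacet
  facet normal -1.0000 0.0000 0.0000
    outer loop
      vertex 0.00 0.00 26.00
      vertex 0.00 17.00 26.00
      vertex 0.00 0.00 0.00
    endloop
  endfacet
  facet normal 1.0000 0.0000 0.0000
    outer loop
      vertex 11.00 0.00 0.00
      vertex 11.00 17.00 0.00
      vertex 11.00 17.00 26.00
    endloop
  endfacet
  facet normal 1.0000 0.0000 0.0000
    outer loop
      vertex 11.00 0.00 0.00
      vertex 11.00 17.00 26.00
      vertex 11.00 0.00 26.00
    endloop
  endfacet
endsolid part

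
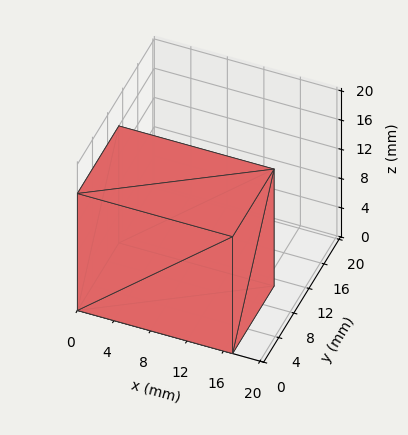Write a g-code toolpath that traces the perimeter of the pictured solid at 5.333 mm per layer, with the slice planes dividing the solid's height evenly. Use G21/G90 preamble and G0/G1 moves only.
Reading the render: the shape is a rectangular box, roughly 17 × 11 mm footprint and 16 mm tall (dimensions read to the nearest mm from the axis ticks). For the g-code, the solid's height is divided into equal slices at the stated Δz and each level perimeter traced with G1 moves after a G0 lift.

; perimeter-only toolpath
G21 ; units = mm
G90 ; absolute positioning
G28 ; home
; layer 1
G0 Z5.333
G0 X0.000 Y0.000
G1 X17.000 Y0.000
G1 X17.000 Y11.000
G1 X0.000 Y11.000
G1 X0.000 Y0.000
; layer 2
G0 Z10.667
G0 X0.000 Y0.000
G1 X17.000 Y0.000
G1 X17.000 Y11.000
G1 X0.000 Y11.000
G1 X0.000 Y0.000
; layer 3
G0 Z16.000
G0 X0.000 Y0.000
G1 X17.000 Y0.000
G1 X17.000 Y11.000
G1 X0.000 Y11.000
G1 X0.000 Y0.000
M2 ; end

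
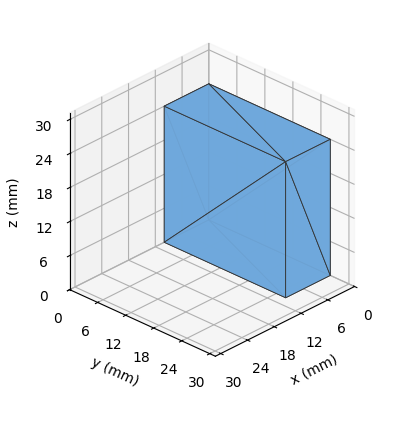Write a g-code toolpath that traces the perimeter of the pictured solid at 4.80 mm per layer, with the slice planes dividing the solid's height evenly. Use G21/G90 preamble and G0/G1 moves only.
Reading the render: the shape is a rectangular box, roughly 10 × 26 mm footprint and 24 mm tall (dimensions read to the nearest mm from the axis ticks). For the g-code, the solid's height is divided into equal slices at the stated Δz and each level perimeter traced with G1 moves after a G0 lift.

; perimeter-only toolpath
G21 ; units = mm
G90 ; absolute positioning
G28 ; home
; layer 1
G0 Z4.80
G0 X0.00 Y0.00
G1 X10.00 Y0.00
G1 X10.00 Y26.00
G1 X0.00 Y26.00
G1 X0.00 Y0.00
; layer 2
G0 Z9.60
G0 X0.00 Y0.00
G1 X10.00 Y0.00
G1 X10.00 Y26.00
G1 X0.00 Y26.00
G1 X0.00 Y0.00
; layer 3
G0 Z14.40
G0 X0.00 Y0.00
G1 X10.00 Y0.00
G1 X10.00 Y26.00
G1 X0.00 Y26.00
G1 X0.00 Y0.00
; layer 4
G0 Z19.20
G0 X0.00 Y0.00
G1 X10.00 Y0.00
G1 X10.00 Y26.00
G1 X0.00 Y26.00
G1 X0.00 Y0.00
; layer 5
G0 Z24.00
G0 X0.00 Y0.00
G1 X10.00 Y0.00
G1 X10.00 Y26.00
G1 X0.00 Y26.00
G1 X0.00 Y0.00
M2 ; end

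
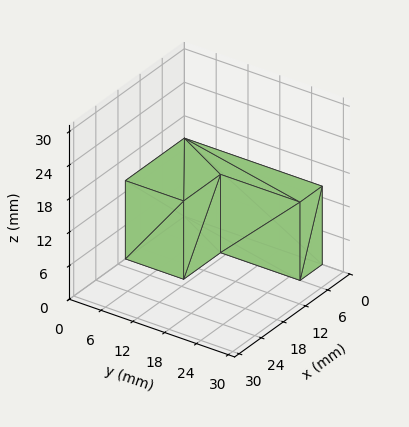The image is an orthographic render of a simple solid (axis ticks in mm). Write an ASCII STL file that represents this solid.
Reading the render: the shape is an L-shaped prism: outer 16 × 26 mm, arm thicknesses ≈ 11 mm (horizontal) and 6 mm (vertical), extruded 14 mm in z (dimensions read to the nearest mm from the axis ticks). For the STL, each face is triangulated and given an outward normal.

solid part
  facet normal 0.0000 0.0000 -1.0000
    outer loop
      vertex 16.0 11.0 0.0
      vertex 16.0 0.0 0.0
      vertex 0.0 0.0 0.0
    endloop
  endfacet
  facet normal 0.0000 0.0000 -1.0000
    outer loop
      vertex 6.0 11.0 0.0
      vertex 16.0 11.0 0.0
      vertex 0.0 0.0 0.0
    endloop
  endfacet
  facet normal 0.0000 0.0000 -1.0000
    outer loop
      vertex 6.0 26.0 0.0
      vertex 6.0 11.0 0.0
      vertex 0.0 0.0 0.0
    endloop
  endfacet
  facet normal 0.0000 0.0000 -1.0000
    outer loop
      vertex 0.0 26.0 0.0
      vertex 6.0 26.0 0.0
      vertex 0.0 0.0 0.0
    endloop
  endfacet
  facet normal 0.0000 0.0000 1.0000
    outer loop
      vertex 0.0 0.0 14.0
      vertex 16.0 0.0 14.0
      vertex 16.0 11.0 14.0
    endloop
  endfacet
  facet normal 0.0000 0.0000 1.0000
    outer loop
      vertex 0.0 0.0 14.0
      vertex 16.0 11.0 14.0
      vertex 6.0 11.0 14.0
    endloop
  endfacet
  facet normal 0.0000 0.0000 1.0000
    outer loop
      vertex 0.0 0.0 14.0
      vertex 6.0 11.0 14.0
      vertex 6.0 26.0 14.0
    endloop
  endfacet
  facet normal 0.0000 0.0000 1.0000
    outer loop
      vertex 0.0 0.0 14.0
      vertex 6.0 26.0 14.0
      vertex 0.0 26.0 14.0
    endloop
  endfacet
  facet normal 0.0000 -1.0000 0.0000
    outer loop
      vertex 0.0 0.0 0.0
      vertex 16.0 0.0 0.0
      vertex 16.0 0.0 14.0
    endloop
  endfacet
  facet normal 0.0000 -1.0000 0.0000
    outer loop
      vertex 0.0 0.0 0.0
      vertex 16.0 0.0 14.0
      vertex 0.0 0.0 14.0
    endloop
  endfacet
  facet normal 1.0000 0.0000 0.0000
    outer loop
      vertex 16.0 0.0 0.0
      vertex 16.0 11.0 0.0
      vertex 16.0 11.0 14.0
    endloop
  endfacet
  facet normal 1.0000 0.0000 0.0000
    outer loop
      vertex 16.0 0.0 0.0
      vertex 16.0 11.0 14.0
      vertex 16.0 0.0 14.0
    endloop
  endfacet
  facet normal 0.0000 1.0000 0.0000
    outer loop
      vertex 16.0 11.0 0.0
      vertex 6.0 11.0 0.0
      vertex 6.0 11.0 14.0
    endloop
  endfacet
  facet normal 0.0000 1.0000 0.0000
    outer loop
      vertex 16.0 11.0 0.0
      vertex 6.0 11.0 14.0
      vertex 16.0 11.0 14.0
    endloop
  endfacet
  facet normal 1.0000 0.0000 0.0000
    outer loop
      vertex 6.0 11.0 0.0
      vertex 6.0 26.0 0.0
      vertex 6.0 26.0 14.0
    endloop
  endfacet
  facet normal 1.0000 0.0000 0.0000
    outer loop
      vertex 6.0 11.0 0.0
      vertex 6.0 26.0 14.0
      vertex 6.0 11.0 14.0
    endloop
  endfacet
  facet normal 0.0000 1.0000 0.0000
    outer loop
      vertex 6.0 26.0 0.0
      vertex 0.0 26.0 0.0
      vertex 0.0 26.0 14.0
    endloop
  endfacet
  facet normal 0.0000 1.0000 0.0000
    outer loop
      vertex 6.0 26.0 0.0
      vertex 0.0 26.0 14.0
      vertex 6.0 26.0 14.0
    endloop
  endfacet
  facet normal -1.0000 0.0000 0.0000
    outer loop
      vertex 0.0 26.0 0.0
      vertex 0.0 0.0 0.0
      vertex 0.0 0.0 14.0
    endloop
  endfacet
  facet normal -1.0000 0.0000 0.0000
    outer loop
      vertex 0.0 26.0 0.0
      vertex 0.0 0.0 14.0
      vertex 0.0 26.0 14.0
    endloop
  endfacet
endsolid part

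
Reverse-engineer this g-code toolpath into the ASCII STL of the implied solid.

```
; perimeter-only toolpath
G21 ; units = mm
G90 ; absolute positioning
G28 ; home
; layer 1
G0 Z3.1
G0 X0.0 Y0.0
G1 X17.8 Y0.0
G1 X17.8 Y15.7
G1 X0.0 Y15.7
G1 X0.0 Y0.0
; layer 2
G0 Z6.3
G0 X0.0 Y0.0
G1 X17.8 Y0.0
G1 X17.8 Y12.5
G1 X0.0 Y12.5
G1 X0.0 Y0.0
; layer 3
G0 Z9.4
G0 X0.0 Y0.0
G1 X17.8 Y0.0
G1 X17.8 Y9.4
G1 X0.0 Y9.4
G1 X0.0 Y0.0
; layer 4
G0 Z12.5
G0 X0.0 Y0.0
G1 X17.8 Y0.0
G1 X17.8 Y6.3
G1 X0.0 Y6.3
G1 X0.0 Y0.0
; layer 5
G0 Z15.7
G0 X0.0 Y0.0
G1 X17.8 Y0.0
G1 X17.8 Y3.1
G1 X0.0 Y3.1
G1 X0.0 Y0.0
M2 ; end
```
solid part
  facet normal 0.0000 0.0000 -1.0000
    outer loop
      vertex 17.8 18.8 0.0
      vertex 17.8 0.0 0.0
      vertex 0.0 0.0 0.0
    endloop
  endfacet
  facet normal 0.0000 0.0000 -1.0000
    outer loop
      vertex 0.0 18.8 0.0
      vertex 17.8 18.8 0.0
      vertex 0.0 0.0 0.0
    endloop
  endfacet
  facet normal 0.0000 -1.0000 0.0000
    outer loop
      vertex 0.0 0.0 0.0
      vertex 17.8 0.0 0.0
      vertex 17.8 0.0 18.8
    endloop
  endfacet
  facet normal 0.0000 -1.0000 0.0000
    outer loop
      vertex 0.0 0.0 0.0
      vertex 17.8 0.0 18.8
      vertex 0.0 0.0 18.8
    endloop
  endfacet
  facet normal 0.0000 0.7071 0.7071
    outer loop
      vertex 0.0 0.0 18.8
      vertex 17.8 0.0 18.8
      vertex 17.8 18.8 0.0
    endloop
  endfacet
  facet normal 0.0000 0.7071 0.7071
    outer loop
      vertex 0.0 0.0 18.8
      vertex 17.8 18.8 0.0
      vertex 0.0 18.8 0.0
    endloop
  endfacet
  facet normal -1.0000 0.0000 0.0000
    outer loop
      vertex 0.0 0.0 18.8
      vertex 0.0 18.8 0.0
      vertex 0.0 0.0 0.0
    endloop
  endfacet
  facet normal 1.0000 0.0000 0.0000
    outer loop
      vertex 17.8 0.0 0.0
      vertex 17.8 18.8 0.0
      vertex 17.8 0.0 18.8
    endloop
  endfacet
endsolid part

The G0 Z moves step by Δz≈3.1 mm. The G1 loops shrink linearly with z, so the solid tapers from its base footprint up to z≈18.8. Closing with a flat bottom cap and the tapered top and triangulating gives 8 facets — a wedge (ramp): 17.8 × 18.8 mm base, rising to 18.8 mm along the y=0 edge and sloping linearly to z=0 at y=18.8.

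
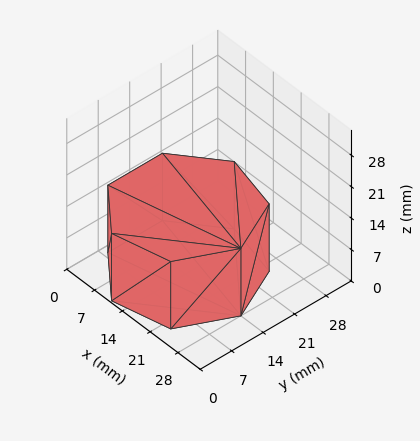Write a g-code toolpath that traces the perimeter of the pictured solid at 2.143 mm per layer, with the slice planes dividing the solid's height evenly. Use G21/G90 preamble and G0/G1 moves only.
Reading the render: the shape is a regular 7-sided prism (a cylinder approximated with 7 flat sides), circumscribed radius ≈ 14 mm, height ≈ 15 mm (dimensions read to the nearest mm from the axis ticks). For the g-code, the solid's height is divided into equal slices at the stated Δz and each level perimeter traced with G1 moves after a G0 lift.

; perimeter-only toolpath
G21 ; units = mm
G90 ; absolute positioning
G28 ; home
; layer 1
G0 Z2.143
G0 X28.000 Y14.000
G1 X22.729 Y24.946
G1 X10.885 Y27.649
G1 X1.386 Y20.074
G1 X1.386 Y7.926
G1 X10.885 Y0.351
G1 X22.729 Y3.054
G1 X28.000 Y14.000
; layer 2
G0 Z4.286
G0 X28.000 Y14.000
G1 X22.729 Y24.946
G1 X10.885 Y27.649
G1 X1.386 Y20.074
G1 X1.386 Y7.926
G1 X10.885 Y0.351
G1 X22.729 Y3.054
G1 X28.000 Y14.000
; layer 3
G0 Z6.429
G0 X28.000 Y14.000
G1 X22.729 Y24.946
G1 X10.885 Y27.649
G1 X1.386 Y20.074
G1 X1.386 Y7.926
G1 X10.885 Y0.351
G1 X22.729 Y3.054
G1 X28.000 Y14.000
; layer 4
G0 Z8.571
G0 X28.000 Y14.000
G1 X22.729 Y24.946
G1 X10.885 Y27.649
G1 X1.386 Y20.074
G1 X1.386 Y7.926
G1 X10.885 Y0.351
G1 X22.729 Y3.054
G1 X28.000 Y14.000
; layer 5
G0 Z10.714
G0 X28.000 Y14.000
G1 X22.729 Y24.946
G1 X10.885 Y27.649
G1 X1.386 Y20.074
G1 X1.386 Y7.926
G1 X10.885 Y0.351
G1 X22.729 Y3.054
G1 X28.000 Y14.000
; layer 6
G0 Z12.857
G0 X28.000 Y14.000
G1 X22.729 Y24.946
G1 X10.885 Y27.649
G1 X1.386 Y20.074
G1 X1.386 Y7.926
G1 X10.885 Y0.351
G1 X22.729 Y3.054
G1 X28.000 Y14.000
; layer 7
G0 Z15.000
G0 X28.000 Y14.000
G1 X22.729 Y24.946
G1 X10.885 Y27.649
G1 X1.386 Y20.074
G1 X1.386 Y7.926
G1 X10.885 Y0.351
G1 X22.729 Y3.054
G1 X28.000 Y14.000
M2 ; end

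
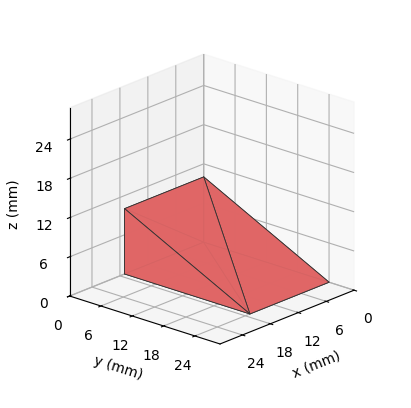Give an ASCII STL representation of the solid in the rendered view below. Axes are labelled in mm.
Reading the render: the shape is a wedge (ramp): 17 × 24 mm base, rising to 10 mm along the y=0 edge and sloping linearly to z=0 at y=24 (dimensions read to the nearest mm from the axis ticks). For the STL, each face is triangulated and given an outward normal.

solid part
  facet normal 0.0000 0.0000 -1.0000
    outer loop
      vertex 17.0 24.0 0.0
      vertex 17.0 0.0 0.0
      vertex 0.0 0.0 0.0
    endloop
  endfacet
  facet normal 0.0000 0.0000 -1.0000
    outer loop
      vertex 0.0 24.0 0.0
      vertex 17.0 24.0 0.0
      vertex 0.0 0.0 0.0
    endloop
  endfacet
  facet normal 0.0000 -1.0000 0.0000
    outer loop
      vertex 0.0 0.0 0.0
      vertex 17.0 0.0 0.0
      vertex 17.0 0.0 10.0
    endloop
  endfacet
  facet normal 0.0000 -1.0000 0.0000
    outer loop
      vertex 0.0 0.0 0.0
      vertex 17.0 0.0 10.0
      vertex 0.0 0.0 10.0
    endloop
  endfacet
  facet normal 0.0000 0.3846 0.9231
    outer loop
      vertex 0.0 0.0 10.0
      vertex 17.0 0.0 10.0
      vertex 17.0 24.0 0.0
    endloop
  endfacet
  facet normal 0.0000 0.3846 0.9231
    outer loop
      vertex 0.0 0.0 10.0
      vertex 17.0 24.0 0.0
      vertex 0.0 24.0 0.0
    endloop
  endfacet
  facet normal -1.0000 0.0000 0.0000
    outer loop
      vertex 0.0 0.0 10.0
      vertex 0.0 24.0 0.0
      vertex 0.0 0.0 0.0
    endloop
  endfacet
  facet normal 1.0000 0.0000 0.0000
    outer loop
      vertex 17.0 0.0 0.0
      vertex 17.0 24.0 0.0
      vertex 17.0 0.0 10.0
    endloop
  endfacet
endsolid part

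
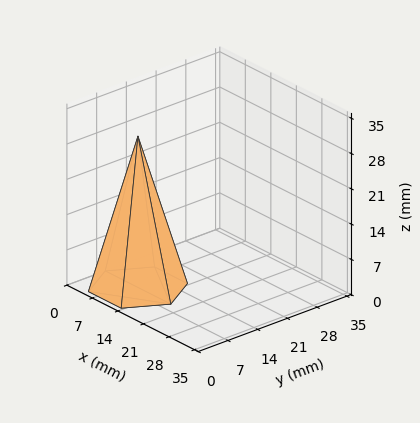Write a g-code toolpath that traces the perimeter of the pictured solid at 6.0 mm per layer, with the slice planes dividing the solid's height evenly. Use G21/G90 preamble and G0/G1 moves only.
Reading the render: the shape is a regular 6-sided pyramid, base circumscribed radius ≈ 9 mm, apex at z ≈ 30 mm (dimensions read to the nearest mm from the axis ticks). For the g-code, the solid's height is divided into equal slices at the stated Δz and each level perimeter traced with G1 moves after a G0 lift.

; perimeter-only toolpath
G21 ; units = mm
G90 ; absolute positioning
G28 ; home
; layer 1
G0 Z6.0
G0 X16.2 Y9.0
G1 X12.6 Y15.2
G1 X5.4 Y15.2
G1 X1.8 Y9.0
G1 X5.4 Y2.8
G1 X12.6 Y2.8
G1 X16.2 Y9.0
; layer 2
G0 Z12.0
G0 X14.4 Y9.0
G1 X11.7 Y13.7
G1 X6.3 Y13.7
G1 X3.6 Y9.0
G1 X6.3 Y4.3
G1 X11.7 Y4.3
G1 X14.4 Y9.0
; layer 3
G0 Z18.0
G0 X12.6 Y9.0
G1 X10.8 Y12.1
G1 X7.2 Y12.1
G1 X5.4 Y9.0
G1 X7.2 Y5.9
G1 X10.8 Y5.9
G1 X12.6 Y9.0
; layer 4
G0 Z24.0
G0 X10.8 Y9.0
G1 X9.9 Y10.6
G1 X8.1 Y10.6
G1 X7.2 Y9.0
G1 X8.1 Y7.4
G1 X9.9 Y7.4
G1 X10.8 Y9.0
M2 ; end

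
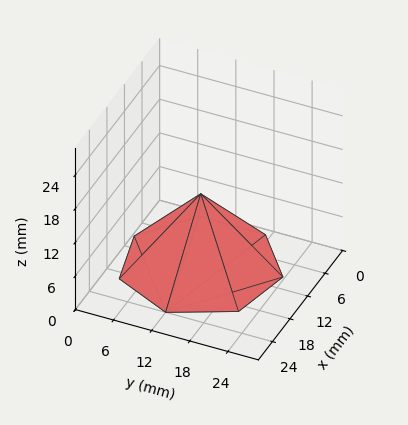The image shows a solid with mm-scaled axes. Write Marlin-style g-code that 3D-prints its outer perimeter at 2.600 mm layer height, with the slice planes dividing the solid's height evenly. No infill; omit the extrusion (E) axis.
Reading the render: the shape is a regular 7-sided pyramid, base circumscribed radius ≈ 12 mm, apex at z ≈ 13 mm (dimensions read to the nearest mm from the axis ticks). For the g-code, the solid's height is divided into equal slices at the stated Δz and each level perimeter traced with G1 moves after a G0 lift.

; perimeter-only toolpath
G21 ; units = mm
G90 ; absolute positioning
G28 ; home
; layer 1
G0 Z2.600
G0 X21.600 Y12.000
G1 X17.986 Y19.506
G1 X9.864 Y21.359
G1 X3.350 Y16.166
G1 X3.350 Y7.834
G1 X9.864 Y2.641
G1 X17.986 Y4.494
G1 X21.600 Y12.000
; layer 2
G0 Z5.200
G0 X19.200 Y12.000
G1 X16.489 Y17.629
G1 X10.398 Y19.019
G1 X5.513 Y15.124
G1 X5.513 Y8.876
G1 X10.398 Y4.981
G1 X16.489 Y6.371
G1 X19.200 Y12.000
; layer 3
G0 Z7.800
G0 X16.800 Y12.000
G1 X14.993 Y15.753
G1 X10.932 Y16.680
G1 X7.675 Y14.083
G1 X7.675 Y9.917
G1 X10.932 Y7.320
G1 X14.993 Y8.247
G1 X16.800 Y12.000
; layer 4
G0 Z10.400
G0 X14.400 Y12.000
G1 X13.496 Y13.876
G1 X11.466 Y14.340
G1 X9.838 Y13.041
G1 X9.838 Y10.959
G1 X11.466 Y9.660
G1 X13.496 Y10.124
G1 X14.400 Y12.000
M2 ; end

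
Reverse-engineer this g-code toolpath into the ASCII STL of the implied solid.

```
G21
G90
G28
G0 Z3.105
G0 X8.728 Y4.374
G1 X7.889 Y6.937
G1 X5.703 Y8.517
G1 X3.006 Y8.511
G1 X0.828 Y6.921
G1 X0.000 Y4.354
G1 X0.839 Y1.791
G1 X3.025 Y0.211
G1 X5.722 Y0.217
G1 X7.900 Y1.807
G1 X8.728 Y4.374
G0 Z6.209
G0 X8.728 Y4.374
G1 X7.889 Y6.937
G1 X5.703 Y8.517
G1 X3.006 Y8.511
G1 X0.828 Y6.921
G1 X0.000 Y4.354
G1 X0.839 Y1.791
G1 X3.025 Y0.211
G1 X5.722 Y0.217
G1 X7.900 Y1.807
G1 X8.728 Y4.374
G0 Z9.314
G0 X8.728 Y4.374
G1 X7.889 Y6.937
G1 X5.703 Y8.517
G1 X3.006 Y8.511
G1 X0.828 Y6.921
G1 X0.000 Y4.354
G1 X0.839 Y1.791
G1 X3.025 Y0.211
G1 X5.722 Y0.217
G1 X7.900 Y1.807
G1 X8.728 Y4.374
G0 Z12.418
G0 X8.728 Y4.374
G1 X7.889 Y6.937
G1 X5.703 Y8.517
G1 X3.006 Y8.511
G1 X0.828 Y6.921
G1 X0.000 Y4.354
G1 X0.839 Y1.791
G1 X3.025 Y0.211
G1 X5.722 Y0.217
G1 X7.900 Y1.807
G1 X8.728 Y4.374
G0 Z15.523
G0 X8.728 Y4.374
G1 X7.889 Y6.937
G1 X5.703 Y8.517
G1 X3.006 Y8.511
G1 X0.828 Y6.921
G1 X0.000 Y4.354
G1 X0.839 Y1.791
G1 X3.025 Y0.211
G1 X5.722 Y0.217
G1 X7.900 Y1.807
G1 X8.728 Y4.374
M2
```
solid part
  facet normal 0.0000 0.0000 -1.0000
    outer loop
      vertex 5.703 8.517 0.000
      vertex 7.889 6.937 0.000
      vertex 8.728 4.374 0.000
    endloop
  endfacet
  facet normal 0.0000 0.0000 -1.0000
    outer loop
      vertex 3.006 8.511 0.000
      vertex 5.703 8.517 0.000
      vertex 8.728 4.374 0.000
    endloop
  endfacet
  facet normal 0.0000 0.0000 -1.0000
    outer loop
      vertex 0.828 6.921 0.000
      vertex 3.006 8.511 0.000
      vertex 8.728 4.374 0.000
    endloop
  endfacet
  facet normal 0.0000 0.0000 -1.0000
    outer loop
      vertex 0.000 4.354 0.000
      vertex 0.828 6.921 0.000
      vertex 8.728 4.374 0.000
    endloop
  endfacet
  facet normal 0.0000 0.0000 -1.0000
    outer loop
      vertex 0.839 1.791 0.000
      vertex 0.000 4.354 0.000
      vertex 8.728 4.374 0.000
    endloop
  endfacet
  facet normal 0.0000 0.0000 -1.0000
    outer loop
      vertex 3.025 0.211 0.000
      vertex 0.839 1.791 0.000
      vertex 8.728 4.374 0.000
    endloop
  endfacet
  facet normal 0.0000 0.0000 -1.0000
    outer loop
      vertex 5.722 0.217 0.000
      vertex 3.025 0.211 0.000
      vertex 8.728 4.374 0.000
    endloop
  endfacet
  facet normal 0.0000 0.0000 -1.0000
    outer loop
      vertex 7.900 1.807 0.000
      vertex 5.722 0.217 0.000
      vertex 8.728 4.374 0.000
    endloop
  endfacet
  facet normal 0.0000 0.0000 1.0000
    outer loop
      vertex 8.728 4.374 15.523
      vertex 7.889 6.937 15.523
      vertex 5.703 8.517 15.523
    endloop
  endfacet
  facet normal 0.0000 0.0000 1.0000
    outer loop
      vertex 8.728 4.374 15.523
      vertex 5.703 8.517 15.523
      vertex 3.006 8.511 15.523
    endloop
  endfacet
  facet normal 0.0000 0.0000 1.0000
    outer loop
      vertex 8.728 4.374 15.523
      vertex 3.006 8.511 15.523
      vertex 0.828 6.921 15.523
    endloop
  endfacet
  facet normal 0.0000 0.0000 1.0000
    outer loop
      vertex 8.728 4.374 15.523
      vertex 0.828 6.921 15.523
      vertex 0.000 4.354 15.523
    endloop
  endfacet
  facet normal 0.0000 0.0000 1.0000
    outer loop
      vertex 8.728 4.374 15.523
      vertex 0.000 4.354 15.523
      vertex 0.839 1.791 15.523
    endloop
  endfacet
  facet normal 0.0000 0.0000 1.0000
    outer loop
      vertex 8.728 4.374 15.523
      vertex 0.839 1.791 15.523
      vertex 3.025 0.211 15.523
    endloop
  endfacet
  facet normal 0.0000 0.0000 1.0000
    outer loop
      vertex 8.728 4.374 15.523
      vertex 3.025 0.211 15.523
      vertex 5.722 0.217 15.523
    endloop
  endfacet
  facet normal 0.0000 0.0000 1.0000
    outer loop
      vertex 8.728 4.374 15.523
      vertex 5.722 0.217 15.523
      vertex 7.900 1.807 15.523
    endloop
  endfacet
  facet normal 0.9504 0.3111 0.0000
    outer loop
      vertex 8.728 4.374 0.000
      vertex 7.889 6.937 0.000
      vertex 7.889 6.937 15.523
    endloop
  endfacet
  facet normal 0.9504 0.3111 0.0000
    outer loop
      vertex 8.728 4.374 0.000
      vertex 7.889 6.937 15.523
      vertex 8.728 4.374 15.523
    endloop
  endfacet
  facet normal 0.5858 0.8105 0.0000
    outer loop
      vertex 7.889 6.937 0.000
      vertex 5.703 8.517 0.000
      vertex 5.703 8.517 15.523
    endloop
  endfacet
  facet normal 0.5858 0.8105 0.0000
    outer loop
      vertex 7.889 6.937 0.000
      vertex 5.703 8.517 15.523
      vertex 7.889 6.937 15.523
    endloop
  endfacet
  facet normal -0.0022 1.0000 0.0000
    outer loop
      vertex 5.703 8.517 0.000
      vertex 3.006 8.511 0.000
      vertex 3.006 8.511 15.523
    endloop
  endfacet
  facet normal -0.0022 1.0000 0.0000
    outer loop
      vertex 5.703 8.517 0.000
      vertex 3.006 8.511 15.523
      vertex 5.703 8.517 15.523
    endloop
  endfacet
  facet normal -0.5896 0.8077 0.0000
    outer loop
      vertex 3.006 8.511 0.000
      vertex 0.828 6.921 0.000
      vertex 0.828 6.921 15.523
    endloop
  endfacet
  facet normal -0.5896 0.8077 0.0000
    outer loop
      vertex 3.006 8.511 0.000
      vertex 0.828 6.921 15.523
      vertex 3.006 8.511 15.523
    endloop
  endfacet
  facet normal -0.9517 0.3070 0.0000
    outer loop
      vertex 0.828 6.921 0.000
      vertex 0.000 4.354 0.000
      vertex 0.000 4.354 15.523
    endloop
  endfacet
  facet normal -0.9517 0.3070 0.0000
    outer loop
      vertex 0.828 6.921 0.000
      vertex 0.000 4.354 15.523
      vertex 0.828 6.921 15.523
    endloop
  endfacet
  facet normal -0.9504 -0.3111 0.0000
    outer loop
      vertex 0.000 4.354 0.000
      vertex 0.839 1.791 0.000
      vertex 0.839 1.791 15.523
    endloop
  endfacet
  facet normal -0.9504 -0.3111 0.0000
    outer loop
      vertex 0.000 4.354 0.000
      vertex 0.839 1.791 15.523
      vertex 0.000 4.354 15.523
    endloop
  endfacet
  facet normal -0.5858 -0.8105 0.0000
    outer loop
      vertex 0.839 1.791 0.000
      vertex 3.025 0.211 0.000
      vertex 3.025 0.211 15.523
    endloop
  endfacet
  facet normal -0.5858 -0.8105 0.0000
    outer loop
      vertex 0.839 1.791 0.000
      vertex 3.025 0.211 15.523
      vertex 0.839 1.791 15.523
    endloop
  endfacet
  facet normal 0.0022 -1.0000 0.0000
    outer loop
      vertex 3.025 0.211 0.000
      vertex 5.722 0.217 0.000
      vertex 5.722 0.217 15.523
    endloop
  endfacet
  facet normal 0.0022 -1.0000 0.0000
    outer loop
      vertex 3.025 0.211 0.000
      vertex 5.722 0.217 15.523
      vertex 3.025 0.211 15.523
    endloop
  endfacet
  facet normal 0.5896 -0.8077 0.0000
    outer loop
      vertex 5.722 0.217 0.000
      vertex 7.900 1.807 0.000
      vertex 7.900 1.807 15.523
    endloop
  endfacet
  facet normal 0.5896 -0.8077 0.0000
    outer loop
      vertex 5.722 0.217 0.000
      vertex 7.900 1.807 15.523
      vertex 5.722 0.217 15.523
    endloop
  endfacet
  facet normal 0.9517 -0.3070 0.0000
    outer loop
      vertex 7.900 1.807 0.000
      vertex 8.728 4.374 0.000
      vertex 8.728 4.374 15.523
    endloop
  endfacet
  facet normal 0.9517 -0.3070 0.0000
    outer loop
      vertex 7.900 1.807 0.000
      vertex 8.728 4.374 15.523
      vertex 7.900 1.807 15.523
    endloop
  endfacet
endsolid part

The G0 Z moves step by Δz≈3.105 mm. Every layer's G1 loop is the same polygon, so the solid is a straight extrusion of it from z=0 to z≈15.5. Closing with flat bottom and top caps and triangulating gives 36 facets — a regular 10-sided prism (a cylinder approximated with 10 flat sides), circumscribed radius ≈ 4.36 mm, height ≈ 15.5 mm.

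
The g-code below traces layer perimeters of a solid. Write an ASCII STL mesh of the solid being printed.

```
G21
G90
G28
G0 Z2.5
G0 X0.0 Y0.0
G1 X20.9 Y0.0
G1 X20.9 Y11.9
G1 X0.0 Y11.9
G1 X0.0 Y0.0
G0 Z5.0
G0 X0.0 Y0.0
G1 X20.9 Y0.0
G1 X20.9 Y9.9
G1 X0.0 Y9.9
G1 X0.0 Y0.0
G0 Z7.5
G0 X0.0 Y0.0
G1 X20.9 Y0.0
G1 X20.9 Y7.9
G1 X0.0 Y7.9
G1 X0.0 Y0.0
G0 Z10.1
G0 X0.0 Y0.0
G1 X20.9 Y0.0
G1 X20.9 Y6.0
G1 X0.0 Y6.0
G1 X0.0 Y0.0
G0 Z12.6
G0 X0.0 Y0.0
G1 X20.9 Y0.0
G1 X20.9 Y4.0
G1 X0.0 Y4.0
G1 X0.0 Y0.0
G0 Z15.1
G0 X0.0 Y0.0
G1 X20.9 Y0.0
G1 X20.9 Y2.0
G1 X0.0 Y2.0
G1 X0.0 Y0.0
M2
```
solid part
  facet normal 0.0000 0.0000 -1.0000
    outer loop
      vertex 20.9 13.9 0.0
      vertex 20.9 0.0 0.0
      vertex 0.0 0.0 0.0
    endloop
  endfacet
  facet normal 0.0000 0.0000 -1.0000
    outer loop
      vertex 0.0 13.9 0.0
      vertex 20.9 13.9 0.0
      vertex 0.0 0.0 0.0
    endloop
  endfacet
  facet normal 0.0000 -1.0000 0.0000
    outer loop
      vertex 0.0 0.0 0.0
      vertex 20.9 0.0 0.0
      vertex 20.9 0.0 17.6
    endloop
  endfacet
  facet normal 0.0000 -1.0000 0.0000
    outer loop
      vertex 0.0 0.0 0.0
      vertex 20.9 0.0 17.6
      vertex 0.0 0.0 17.6
    endloop
  endfacet
  facet normal 0.0000 0.7848 0.6198
    outer loop
      vertex 0.0 0.0 17.6
      vertex 20.9 0.0 17.6
      vertex 20.9 13.9 0.0
    endloop
  endfacet
  facet normal 0.0000 0.7848 0.6198
    outer loop
      vertex 0.0 0.0 17.6
      vertex 20.9 13.9 0.0
      vertex 0.0 13.9 0.0
    endloop
  endfacet
  facet normal -1.0000 0.0000 0.0000
    outer loop
      vertex 0.0 0.0 17.6
      vertex 0.0 13.9 0.0
      vertex 0.0 0.0 0.0
    endloop
  endfacet
  facet normal 1.0000 0.0000 0.0000
    outer loop
      vertex 20.9 0.0 0.0
      vertex 20.9 13.9 0.0
      vertex 20.9 0.0 17.6
    endloop
  endfacet
endsolid part

The G0 Z moves step by Δz≈2.5 mm. The G1 loops shrink linearly with z, so the solid tapers from its base footprint up to z≈17.6. Closing with a flat bottom cap and the tapered top and triangulating gives 8 facets — a wedge (ramp): 20.9 × 13.9 mm base, rising to 17.6 mm along the y=0 edge and sloping linearly to z=0 at y=13.9.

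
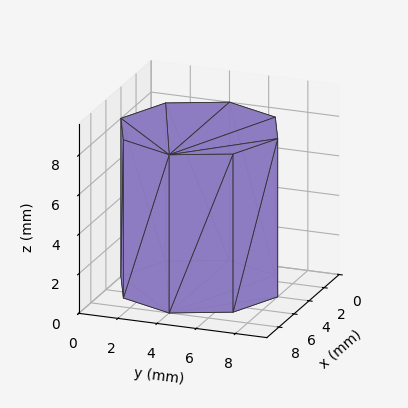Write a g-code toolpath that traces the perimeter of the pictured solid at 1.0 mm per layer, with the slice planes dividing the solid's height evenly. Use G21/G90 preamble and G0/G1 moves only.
Reading the render: the shape is a regular 8-sided prism (a cylinder approximated with 8 flat sides), circumscribed radius ≈ 4 mm, height ≈ 8 mm (dimensions read to the nearest mm from the axis ticks). For the g-code, the solid's height is divided into equal slices at the stated Δz and each level perimeter traced with G1 moves after a G0 lift.

; perimeter-only toolpath
G21 ; units = mm
G90 ; absolute positioning
G28 ; home
; layer 1
G0 Z1.0
G0 X8.0 Y4.0
G1 X6.8 Y6.8
G1 X4.0 Y8.0
G1 X1.2 Y6.8
G1 X0.0 Y4.0
G1 X1.2 Y1.2
G1 X4.0 Y0.0
G1 X6.8 Y1.2
G1 X8.0 Y4.0
; layer 2
G0 Z2.0
G0 X8.0 Y4.0
G1 X6.8 Y6.8
G1 X4.0 Y8.0
G1 X1.2 Y6.8
G1 X0.0 Y4.0
G1 X1.2 Y1.2
G1 X4.0 Y0.0
G1 X6.8 Y1.2
G1 X8.0 Y4.0
; layer 3
G0 Z3.0
G0 X8.0 Y4.0
G1 X6.8 Y6.8
G1 X4.0 Y8.0
G1 X1.2 Y6.8
G1 X0.0 Y4.0
G1 X1.2 Y1.2
G1 X4.0 Y0.0
G1 X6.8 Y1.2
G1 X8.0 Y4.0
; layer 4
G0 Z4.0
G0 X8.0 Y4.0
G1 X6.8 Y6.8
G1 X4.0 Y8.0
G1 X1.2 Y6.8
G1 X0.0 Y4.0
G1 X1.2 Y1.2
G1 X4.0 Y0.0
G1 X6.8 Y1.2
G1 X8.0 Y4.0
; layer 5
G0 Z5.0
G0 X8.0 Y4.0
G1 X6.8 Y6.8
G1 X4.0 Y8.0
G1 X1.2 Y6.8
G1 X0.0 Y4.0
G1 X1.2 Y1.2
G1 X4.0 Y0.0
G1 X6.8 Y1.2
G1 X8.0 Y4.0
; layer 6
G0 Z6.0
G0 X8.0 Y4.0
G1 X6.8 Y6.8
G1 X4.0 Y8.0
G1 X1.2 Y6.8
G1 X0.0 Y4.0
G1 X1.2 Y1.2
G1 X4.0 Y0.0
G1 X6.8 Y1.2
G1 X8.0 Y4.0
; layer 7
G0 Z7.0
G0 X8.0 Y4.0
G1 X6.8 Y6.8
G1 X4.0 Y8.0
G1 X1.2 Y6.8
G1 X0.0 Y4.0
G1 X1.2 Y1.2
G1 X4.0 Y0.0
G1 X6.8 Y1.2
G1 X8.0 Y4.0
; layer 8
G0 Z8.0
G0 X8.0 Y4.0
G1 X6.8 Y6.8
G1 X4.0 Y8.0
G1 X1.2 Y6.8
G1 X0.0 Y4.0
G1 X1.2 Y1.2
G1 X4.0 Y0.0
G1 X6.8 Y1.2
G1 X8.0 Y4.0
M2 ; end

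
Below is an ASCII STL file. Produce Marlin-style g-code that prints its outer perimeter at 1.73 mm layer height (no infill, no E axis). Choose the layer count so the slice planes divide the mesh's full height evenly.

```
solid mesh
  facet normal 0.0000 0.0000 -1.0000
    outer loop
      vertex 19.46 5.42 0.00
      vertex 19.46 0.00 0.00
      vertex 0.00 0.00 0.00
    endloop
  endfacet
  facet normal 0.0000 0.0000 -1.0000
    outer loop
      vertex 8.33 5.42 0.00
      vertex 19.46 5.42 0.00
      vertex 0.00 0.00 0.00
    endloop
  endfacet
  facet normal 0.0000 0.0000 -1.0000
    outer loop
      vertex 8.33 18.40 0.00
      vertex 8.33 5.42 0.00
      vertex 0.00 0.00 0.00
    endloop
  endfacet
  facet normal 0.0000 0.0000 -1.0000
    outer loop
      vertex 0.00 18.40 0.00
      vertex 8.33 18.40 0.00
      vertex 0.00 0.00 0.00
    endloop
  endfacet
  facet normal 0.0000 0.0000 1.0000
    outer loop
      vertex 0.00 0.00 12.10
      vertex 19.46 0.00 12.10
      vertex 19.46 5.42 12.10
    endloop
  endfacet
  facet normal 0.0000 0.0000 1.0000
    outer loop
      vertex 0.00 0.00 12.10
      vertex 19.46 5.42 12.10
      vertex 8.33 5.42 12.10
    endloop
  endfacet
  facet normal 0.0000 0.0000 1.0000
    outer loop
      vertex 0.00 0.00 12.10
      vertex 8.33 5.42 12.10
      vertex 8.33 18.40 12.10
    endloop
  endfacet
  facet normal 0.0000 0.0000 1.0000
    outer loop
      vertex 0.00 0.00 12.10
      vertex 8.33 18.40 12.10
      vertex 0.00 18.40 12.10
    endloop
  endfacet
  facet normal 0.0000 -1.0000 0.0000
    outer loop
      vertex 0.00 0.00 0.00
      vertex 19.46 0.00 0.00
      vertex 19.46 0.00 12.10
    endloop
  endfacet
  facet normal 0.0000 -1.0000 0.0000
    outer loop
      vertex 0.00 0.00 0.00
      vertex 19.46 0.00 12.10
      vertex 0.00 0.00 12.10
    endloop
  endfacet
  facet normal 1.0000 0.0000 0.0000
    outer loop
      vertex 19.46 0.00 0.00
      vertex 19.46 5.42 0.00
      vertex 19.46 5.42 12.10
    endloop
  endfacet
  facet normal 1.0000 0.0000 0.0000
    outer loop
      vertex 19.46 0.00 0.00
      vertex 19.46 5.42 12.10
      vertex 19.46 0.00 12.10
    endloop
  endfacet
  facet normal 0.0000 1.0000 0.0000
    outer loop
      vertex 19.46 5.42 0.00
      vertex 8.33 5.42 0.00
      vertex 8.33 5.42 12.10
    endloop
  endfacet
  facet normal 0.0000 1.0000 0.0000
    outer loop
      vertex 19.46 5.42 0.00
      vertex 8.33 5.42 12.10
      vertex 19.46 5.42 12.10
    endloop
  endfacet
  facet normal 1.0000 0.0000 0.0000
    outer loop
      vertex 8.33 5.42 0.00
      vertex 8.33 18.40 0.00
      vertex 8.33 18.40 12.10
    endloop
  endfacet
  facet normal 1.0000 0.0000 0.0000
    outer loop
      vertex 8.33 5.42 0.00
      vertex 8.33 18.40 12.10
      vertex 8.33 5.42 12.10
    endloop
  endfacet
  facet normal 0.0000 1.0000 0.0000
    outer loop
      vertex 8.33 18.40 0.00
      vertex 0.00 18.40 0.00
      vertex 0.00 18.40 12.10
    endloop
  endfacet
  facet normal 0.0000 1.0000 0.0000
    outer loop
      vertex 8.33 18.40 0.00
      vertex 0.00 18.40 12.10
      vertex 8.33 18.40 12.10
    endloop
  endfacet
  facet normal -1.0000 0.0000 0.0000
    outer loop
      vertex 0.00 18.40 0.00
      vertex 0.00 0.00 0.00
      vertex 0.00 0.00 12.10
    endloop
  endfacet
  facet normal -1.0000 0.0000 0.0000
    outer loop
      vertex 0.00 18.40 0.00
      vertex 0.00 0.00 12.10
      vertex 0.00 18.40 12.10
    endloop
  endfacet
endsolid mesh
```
; perimeter-only toolpath
G21 ; units = mm
G90 ; absolute positioning
G28 ; home
; layer 1
G0 Z1.73
G0 X0.00 Y0.00
G1 X19.46 Y0.00
G1 X19.46 Y5.42
G1 X8.33 Y5.42
G1 X8.33 Y18.40
G1 X0.00 Y18.40
G1 X0.00 Y0.00
; layer 2
G0 Z3.46
G0 X0.00 Y0.00
G1 X19.46 Y0.00
G1 X19.46 Y5.42
G1 X8.33 Y5.42
G1 X8.33 Y18.40
G1 X0.00 Y18.40
G1 X0.00 Y0.00
; layer 3
G0 Z5.19
G0 X0.00 Y0.00
G1 X19.46 Y0.00
G1 X19.46 Y5.42
G1 X8.33 Y5.42
G1 X8.33 Y18.40
G1 X0.00 Y18.40
G1 X0.00 Y0.00
; layer 4
G0 Z6.91
G0 X0.00 Y0.00
G1 X19.46 Y0.00
G1 X19.46 Y5.42
G1 X8.33 Y5.42
G1 X8.33 Y18.40
G1 X0.00 Y18.40
G1 X0.00 Y0.00
; layer 5
G0 Z8.64
G0 X0.00 Y0.00
G1 X19.46 Y0.00
G1 X19.46 Y5.42
G1 X8.33 Y5.42
G1 X8.33 Y18.40
G1 X0.00 Y18.40
G1 X0.00 Y0.00
; layer 6
G0 Z10.37
G0 X0.00 Y0.00
G1 X19.46 Y0.00
G1 X19.46 Y5.42
G1 X8.33 Y5.42
G1 X8.33 Y18.40
G1 X0.00 Y18.40
G1 X0.00 Y0.00
; layer 7
G0 Z12.10
G0 X0.00 Y0.00
G1 X19.46 Y0.00
G1 X19.46 Y5.42
G1 X8.33 Y5.42
G1 X8.33 Y18.40
G1 X0.00 Y18.40
G1 X0.00 Y0.00
M2 ; end

The solid is an L-shaped prism: outer 19.5 × 18.4 mm, arm thicknesses ≈ 5.42 mm (horizontal) and 8.33 mm (vertical), extruded 12.1 mm in z. Slicing at Δz = 1.73 mm — 7 equal slices spanning the solid's height, so layer i sits at z = i·h/7 — gives 7 non-empty perimeters. Each is a 6-segment closed polygon; G0 lifts to the layer z and rapids to the start vertex, then G1 traces the edges.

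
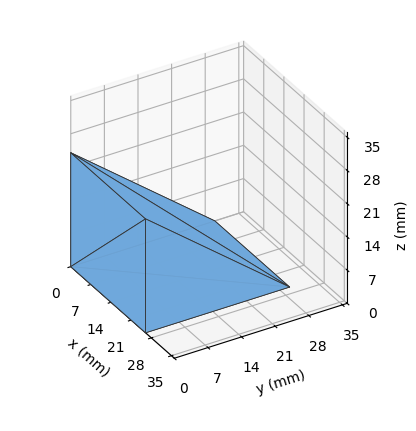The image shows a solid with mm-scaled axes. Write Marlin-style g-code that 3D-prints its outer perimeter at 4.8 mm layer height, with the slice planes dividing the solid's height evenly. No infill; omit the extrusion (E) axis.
Reading the render: the shape is a wedge (ramp): 26 × 30 mm base, rising to 24 mm along the y=0 edge and sloping linearly to z=0 at y=30 (dimensions read to the nearest mm from the axis ticks). For the g-code, the solid's height is divided into equal slices at the stated Δz and each level perimeter traced with G1 moves after a G0 lift.

; perimeter-only toolpath
G21 ; units = mm
G90 ; absolute positioning
G28 ; home
; layer 1
G0 Z4.8
G0 X0.0 Y0.0
G1 X26.0 Y0.0
G1 X26.0 Y24.0
G1 X0.0 Y24.0
G1 X0.0 Y0.0
; layer 2
G0 Z9.6
G0 X0.0 Y0.0
G1 X26.0 Y0.0
G1 X26.0 Y18.0
G1 X0.0 Y18.0
G1 X0.0 Y0.0
; layer 3
G0 Z14.4
G0 X0.0 Y0.0
G1 X26.0 Y0.0
G1 X26.0 Y12.0
G1 X0.0 Y12.0
G1 X0.0 Y0.0
; layer 4
G0 Z19.2
G0 X0.0 Y0.0
G1 X26.0 Y0.0
G1 X26.0 Y6.0
G1 X0.0 Y6.0
G1 X0.0 Y0.0
M2 ; end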